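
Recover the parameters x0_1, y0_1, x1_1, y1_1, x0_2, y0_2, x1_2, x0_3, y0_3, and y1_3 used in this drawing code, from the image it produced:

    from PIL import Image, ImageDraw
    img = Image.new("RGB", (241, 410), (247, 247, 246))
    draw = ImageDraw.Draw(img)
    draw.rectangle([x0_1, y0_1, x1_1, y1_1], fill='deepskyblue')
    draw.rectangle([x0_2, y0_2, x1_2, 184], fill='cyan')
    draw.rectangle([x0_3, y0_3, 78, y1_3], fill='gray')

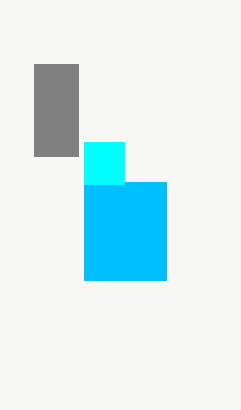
x0_1 = 84, y0_1 = 182, x1_1 = 166, y1_1 = 280, x0_2 = 84, y0_2 = 142, x1_2 = 124, x0_3 = 34, y0_3 = 64, y1_3 = 156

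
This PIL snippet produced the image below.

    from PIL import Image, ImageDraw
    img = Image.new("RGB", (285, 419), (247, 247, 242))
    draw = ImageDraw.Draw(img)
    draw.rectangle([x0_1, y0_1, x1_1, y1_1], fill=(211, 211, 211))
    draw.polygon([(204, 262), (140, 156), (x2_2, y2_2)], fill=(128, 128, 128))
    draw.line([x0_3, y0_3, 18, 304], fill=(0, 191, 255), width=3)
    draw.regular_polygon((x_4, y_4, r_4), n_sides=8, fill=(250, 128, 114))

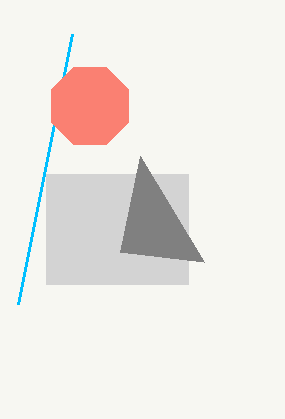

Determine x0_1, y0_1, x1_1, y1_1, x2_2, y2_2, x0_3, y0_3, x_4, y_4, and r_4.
x0_1 = 46; y0_1 = 174; x1_1 = 188; y1_1 = 284; x2_2 = 120; y2_2 = 252; x0_3 = 72; y0_3 = 34; x_4 = 90; y_4 = 106; r_4 = 42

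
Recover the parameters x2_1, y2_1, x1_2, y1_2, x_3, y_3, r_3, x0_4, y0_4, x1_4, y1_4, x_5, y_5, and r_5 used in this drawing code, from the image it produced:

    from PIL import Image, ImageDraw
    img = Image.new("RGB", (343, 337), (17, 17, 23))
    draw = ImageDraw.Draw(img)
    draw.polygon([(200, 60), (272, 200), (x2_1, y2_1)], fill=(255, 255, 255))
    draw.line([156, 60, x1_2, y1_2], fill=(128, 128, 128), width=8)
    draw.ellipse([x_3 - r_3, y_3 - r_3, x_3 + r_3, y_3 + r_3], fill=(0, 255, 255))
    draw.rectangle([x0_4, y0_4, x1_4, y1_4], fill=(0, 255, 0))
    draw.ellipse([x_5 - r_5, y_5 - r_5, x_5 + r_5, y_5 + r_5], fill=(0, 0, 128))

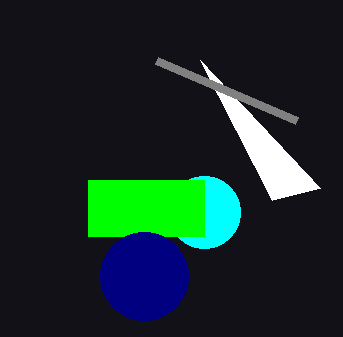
x2_1 = 320, y2_1 = 188, x1_2 = 296, y1_2 = 120, x_3 = 204, y_3 = 212, r_3 = 36, x0_4 = 88, y0_4 = 180, x1_4 = 204, y1_4 = 236, x_5 = 144, y_5 = 276, r_5 = 44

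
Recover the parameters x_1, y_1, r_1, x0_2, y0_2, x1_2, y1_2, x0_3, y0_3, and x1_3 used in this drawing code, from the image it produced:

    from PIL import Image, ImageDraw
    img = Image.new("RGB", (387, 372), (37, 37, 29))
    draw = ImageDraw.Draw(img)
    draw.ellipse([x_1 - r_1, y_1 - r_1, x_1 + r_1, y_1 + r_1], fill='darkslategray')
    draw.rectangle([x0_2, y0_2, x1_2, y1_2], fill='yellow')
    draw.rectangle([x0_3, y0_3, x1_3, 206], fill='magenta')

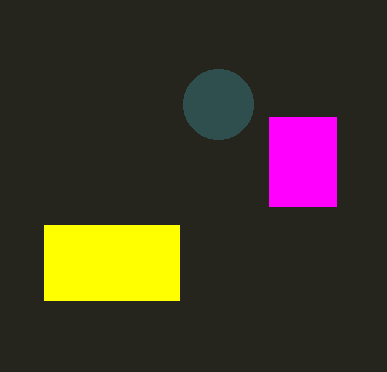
x_1 = 218; y_1 = 104; r_1 = 35; x0_2 = 44; y0_2 = 225; x1_2 = 179; y1_2 = 300; x0_3 = 269; y0_3 = 117; x1_3 = 336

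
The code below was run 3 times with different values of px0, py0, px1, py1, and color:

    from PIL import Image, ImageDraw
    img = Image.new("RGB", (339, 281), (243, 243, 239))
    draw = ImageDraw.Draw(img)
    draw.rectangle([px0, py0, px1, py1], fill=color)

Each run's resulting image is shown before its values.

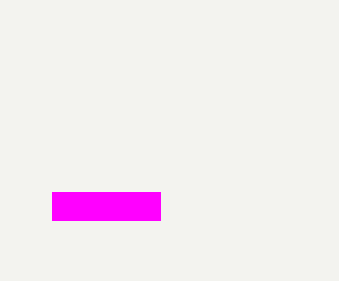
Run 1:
px0 = 52, py0 = 192, px1 = 160, py1 = 220, color = 'magenta'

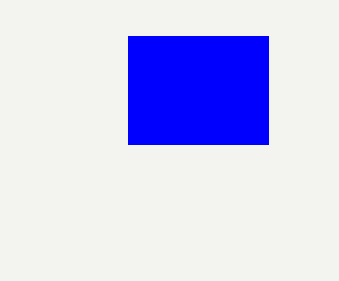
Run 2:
px0 = 128; py0 = 36; px1 = 268; py1 = 144; color = 'blue'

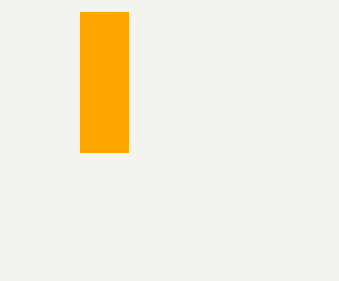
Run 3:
px0 = 80
py0 = 12
px1 = 128
py1 = 152
color = 'orange'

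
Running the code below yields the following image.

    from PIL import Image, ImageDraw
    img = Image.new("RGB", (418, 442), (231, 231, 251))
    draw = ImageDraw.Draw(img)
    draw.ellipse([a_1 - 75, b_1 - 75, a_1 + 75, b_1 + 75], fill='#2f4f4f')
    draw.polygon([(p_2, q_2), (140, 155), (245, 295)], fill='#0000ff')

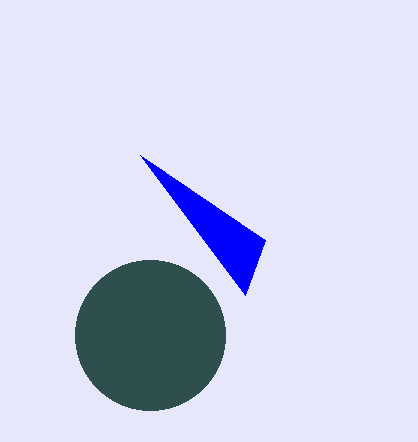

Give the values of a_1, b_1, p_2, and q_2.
a_1 = 150; b_1 = 335; p_2 = 265; q_2 = 240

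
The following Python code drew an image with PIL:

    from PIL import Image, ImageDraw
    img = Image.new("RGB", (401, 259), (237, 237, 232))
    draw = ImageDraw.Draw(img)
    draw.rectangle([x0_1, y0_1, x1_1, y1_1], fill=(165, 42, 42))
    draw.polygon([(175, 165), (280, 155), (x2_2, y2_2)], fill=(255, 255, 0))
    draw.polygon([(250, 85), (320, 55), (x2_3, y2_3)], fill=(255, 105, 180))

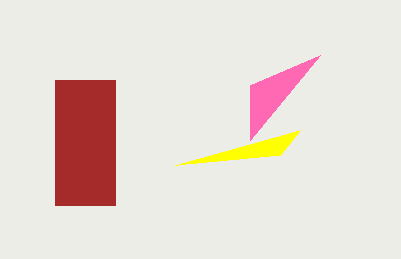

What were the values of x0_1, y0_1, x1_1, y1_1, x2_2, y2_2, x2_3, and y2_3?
x0_1 = 55, y0_1 = 80, x1_1 = 115, y1_1 = 205, x2_2 = 300, y2_2 = 130, x2_3 = 250, y2_3 = 140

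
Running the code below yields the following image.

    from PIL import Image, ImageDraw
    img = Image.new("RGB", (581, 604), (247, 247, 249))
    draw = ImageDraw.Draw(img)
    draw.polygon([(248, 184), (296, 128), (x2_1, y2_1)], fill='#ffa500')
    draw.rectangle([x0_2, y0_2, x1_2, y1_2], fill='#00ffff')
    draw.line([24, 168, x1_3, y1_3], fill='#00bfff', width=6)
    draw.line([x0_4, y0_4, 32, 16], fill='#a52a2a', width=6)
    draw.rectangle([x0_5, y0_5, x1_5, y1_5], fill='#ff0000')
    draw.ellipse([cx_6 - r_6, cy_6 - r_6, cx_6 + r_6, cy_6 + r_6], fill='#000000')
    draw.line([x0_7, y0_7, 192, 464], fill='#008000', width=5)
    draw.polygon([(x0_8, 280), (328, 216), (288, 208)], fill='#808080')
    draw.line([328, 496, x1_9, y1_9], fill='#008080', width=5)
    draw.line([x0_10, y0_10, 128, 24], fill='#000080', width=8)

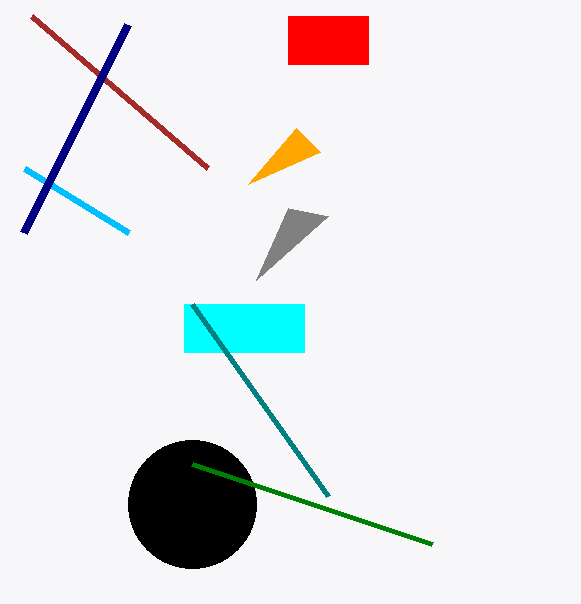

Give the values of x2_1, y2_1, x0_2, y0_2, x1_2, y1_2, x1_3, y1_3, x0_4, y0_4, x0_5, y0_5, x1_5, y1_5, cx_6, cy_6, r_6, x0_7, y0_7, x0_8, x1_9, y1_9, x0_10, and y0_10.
x2_1 = 320
y2_1 = 152
x0_2 = 184
y0_2 = 304
x1_2 = 304
y1_2 = 352
x1_3 = 128
y1_3 = 232
x0_4 = 208
y0_4 = 168
x0_5 = 288
y0_5 = 16
x1_5 = 368
y1_5 = 64
cx_6 = 192
cy_6 = 504
r_6 = 64
x0_7 = 432
y0_7 = 544
x0_8 = 256
x1_9 = 192
y1_9 = 304
x0_10 = 24
y0_10 = 232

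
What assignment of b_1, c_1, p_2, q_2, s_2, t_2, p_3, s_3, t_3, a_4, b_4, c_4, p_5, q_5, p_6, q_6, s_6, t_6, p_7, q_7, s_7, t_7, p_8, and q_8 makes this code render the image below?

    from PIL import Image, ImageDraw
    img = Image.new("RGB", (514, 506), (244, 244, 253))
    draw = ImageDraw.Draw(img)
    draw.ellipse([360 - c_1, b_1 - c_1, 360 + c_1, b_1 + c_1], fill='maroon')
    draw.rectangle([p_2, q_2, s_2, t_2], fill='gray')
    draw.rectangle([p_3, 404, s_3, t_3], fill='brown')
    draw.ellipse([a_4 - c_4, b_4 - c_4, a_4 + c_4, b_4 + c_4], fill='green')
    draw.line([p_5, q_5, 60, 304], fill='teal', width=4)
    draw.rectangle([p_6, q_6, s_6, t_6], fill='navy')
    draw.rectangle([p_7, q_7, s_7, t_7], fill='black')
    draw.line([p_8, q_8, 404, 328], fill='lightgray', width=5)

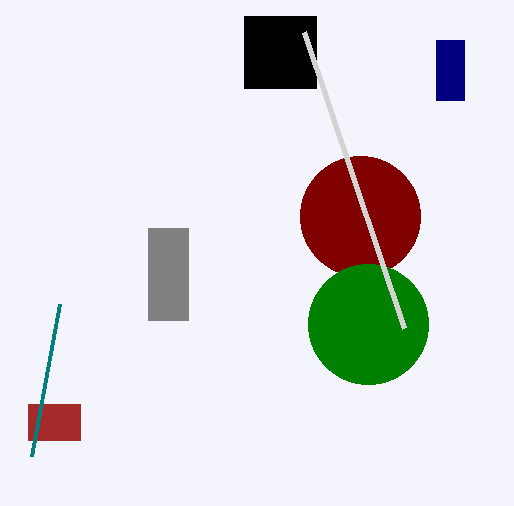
b_1 = 216; c_1 = 60; p_2 = 148; q_2 = 228; s_2 = 188; t_2 = 320; p_3 = 28; s_3 = 80; t_3 = 440; a_4 = 368; b_4 = 324; c_4 = 60; p_5 = 32; q_5 = 456; p_6 = 436; q_6 = 40; s_6 = 464; t_6 = 100; p_7 = 244; q_7 = 16; s_7 = 316; t_7 = 88; p_8 = 304; q_8 = 32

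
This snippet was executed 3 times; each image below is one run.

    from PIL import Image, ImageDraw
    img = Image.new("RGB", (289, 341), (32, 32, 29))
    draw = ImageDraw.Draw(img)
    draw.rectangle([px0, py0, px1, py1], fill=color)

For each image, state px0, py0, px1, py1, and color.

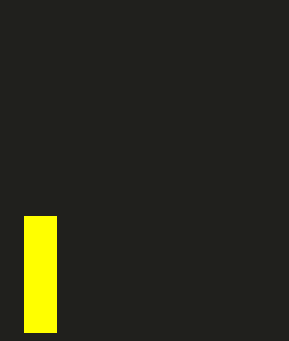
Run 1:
px0 = 24
py0 = 216
px1 = 56
py1 = 332
color = 'yellow'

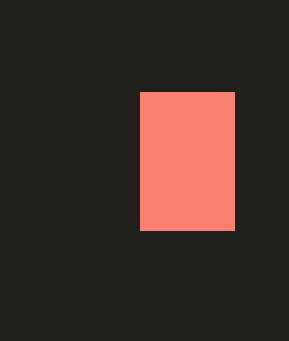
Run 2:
px0 = 140
py0 = 92
px1 = 234
py1 = 230
color = 'salmon'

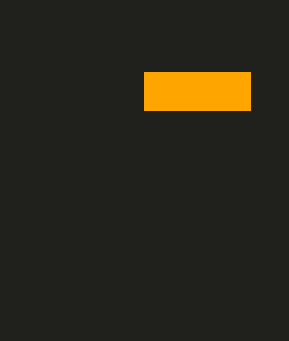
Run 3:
px0 = 144; py0 = 72; px1 = 250; py1 = 110; color = 'orange'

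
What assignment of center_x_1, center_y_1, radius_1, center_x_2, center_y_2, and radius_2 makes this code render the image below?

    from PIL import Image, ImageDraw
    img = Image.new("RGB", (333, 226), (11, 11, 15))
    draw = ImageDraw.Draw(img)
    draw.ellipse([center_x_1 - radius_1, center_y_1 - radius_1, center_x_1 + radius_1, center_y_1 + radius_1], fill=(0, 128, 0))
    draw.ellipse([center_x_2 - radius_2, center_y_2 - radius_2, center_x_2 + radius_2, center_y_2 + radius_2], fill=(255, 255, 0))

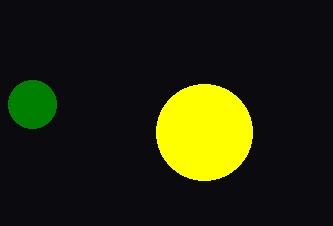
center_x_1 = 32
center_y_1 = 104
radius_1 = 24
center_x_2 = 204
center_y_2 = 132
radius_2 = 48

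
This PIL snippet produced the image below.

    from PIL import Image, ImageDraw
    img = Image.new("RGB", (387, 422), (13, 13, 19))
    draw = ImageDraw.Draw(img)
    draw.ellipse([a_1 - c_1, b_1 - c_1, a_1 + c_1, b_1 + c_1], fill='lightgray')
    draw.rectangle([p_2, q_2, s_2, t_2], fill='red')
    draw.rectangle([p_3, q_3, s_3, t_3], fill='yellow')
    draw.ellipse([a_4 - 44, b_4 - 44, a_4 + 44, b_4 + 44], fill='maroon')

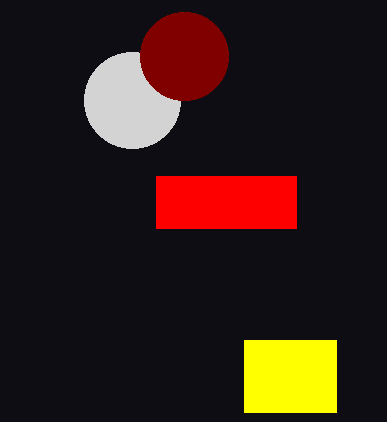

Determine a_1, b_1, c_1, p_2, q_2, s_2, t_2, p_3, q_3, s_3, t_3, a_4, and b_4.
a_1 = 132
b_1 = 100
c_1 = 48
p_2 = 156
q_2 = 176
s_2 = 296
t_2 = 228
p_3 = 244
q_3 = 340
s_3 = 336
t_3 = 412
a_4 = 184
b_4 = 56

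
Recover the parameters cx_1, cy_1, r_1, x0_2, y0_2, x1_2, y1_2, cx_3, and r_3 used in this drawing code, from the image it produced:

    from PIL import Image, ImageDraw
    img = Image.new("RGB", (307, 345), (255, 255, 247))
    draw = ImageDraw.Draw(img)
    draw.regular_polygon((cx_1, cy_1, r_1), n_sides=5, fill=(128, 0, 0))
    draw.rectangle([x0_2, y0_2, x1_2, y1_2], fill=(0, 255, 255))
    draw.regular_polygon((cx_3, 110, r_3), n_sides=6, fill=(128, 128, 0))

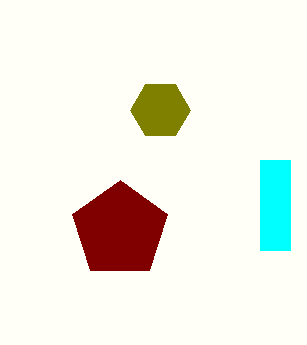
cx_1 = 120, cy_1 = 230, r_1 = 50, x0_2 = 260, y0_2 = 160, x1_2 = 290, y1_2 = 250, cx_3 = 160, r_3 = 30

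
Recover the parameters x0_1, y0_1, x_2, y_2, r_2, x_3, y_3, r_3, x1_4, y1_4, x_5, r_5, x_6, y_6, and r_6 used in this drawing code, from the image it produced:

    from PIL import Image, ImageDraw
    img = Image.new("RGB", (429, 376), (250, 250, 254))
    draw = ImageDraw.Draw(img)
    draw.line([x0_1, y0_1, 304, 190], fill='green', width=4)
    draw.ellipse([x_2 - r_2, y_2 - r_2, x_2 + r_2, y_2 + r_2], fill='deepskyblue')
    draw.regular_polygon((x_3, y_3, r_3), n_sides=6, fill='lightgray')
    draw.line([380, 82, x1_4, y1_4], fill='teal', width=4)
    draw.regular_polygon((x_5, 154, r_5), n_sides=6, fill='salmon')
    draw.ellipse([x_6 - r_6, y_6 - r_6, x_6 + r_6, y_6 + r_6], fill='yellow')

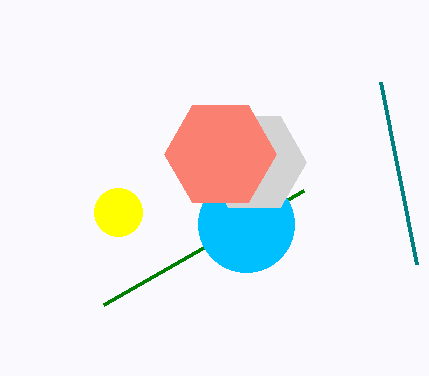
x0_1 = 104, y0_1 = 304, x_2 = 246, y_2 = 224, r_2 = 48, x_3 = 254, y_3 = 162, r_3 = 52, x1_4 = 416, y1_4 = 264, x_5 = 220, r_5 = 56, x_6 = 118, y_6 = 212, r_6 = 24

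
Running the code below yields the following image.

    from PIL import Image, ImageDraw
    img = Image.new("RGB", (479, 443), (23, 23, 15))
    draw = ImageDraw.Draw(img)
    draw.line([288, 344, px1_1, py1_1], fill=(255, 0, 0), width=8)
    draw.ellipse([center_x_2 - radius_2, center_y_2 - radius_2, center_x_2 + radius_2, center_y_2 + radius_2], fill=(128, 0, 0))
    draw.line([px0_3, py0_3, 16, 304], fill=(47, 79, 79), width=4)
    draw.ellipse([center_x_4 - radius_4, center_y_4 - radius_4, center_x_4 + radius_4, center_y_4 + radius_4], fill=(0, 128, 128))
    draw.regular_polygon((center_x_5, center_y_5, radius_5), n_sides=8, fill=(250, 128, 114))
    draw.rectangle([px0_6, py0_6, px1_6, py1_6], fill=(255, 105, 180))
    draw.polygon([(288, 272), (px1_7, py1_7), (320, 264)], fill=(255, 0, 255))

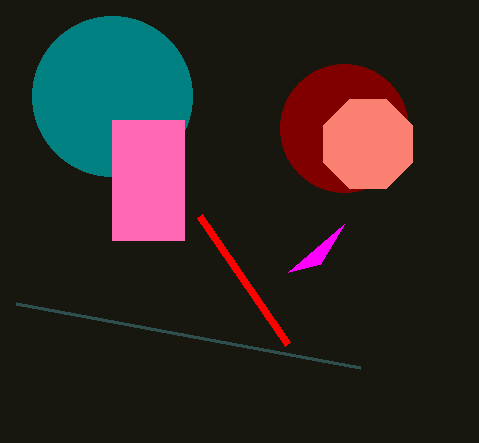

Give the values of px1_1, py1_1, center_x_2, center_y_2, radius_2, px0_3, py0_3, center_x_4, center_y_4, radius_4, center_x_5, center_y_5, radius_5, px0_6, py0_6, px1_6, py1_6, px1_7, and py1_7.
px1_1 = 200, py1_1 = 216, center_x_2 = 344, center_y_2 = 128, radius_2 = 64, px0_3 = 360, py0_3 = 368, center_x_4 = 112, center_y_4 = 96, radius_4 = 80, center_x_5 = 368, center_y_5 = 144, radius_5 = 48, px0_6 = 112, py0_6 = 120, px1_6 = 184, py1_6 = 240, px1_7 = 344, py1_7 = 224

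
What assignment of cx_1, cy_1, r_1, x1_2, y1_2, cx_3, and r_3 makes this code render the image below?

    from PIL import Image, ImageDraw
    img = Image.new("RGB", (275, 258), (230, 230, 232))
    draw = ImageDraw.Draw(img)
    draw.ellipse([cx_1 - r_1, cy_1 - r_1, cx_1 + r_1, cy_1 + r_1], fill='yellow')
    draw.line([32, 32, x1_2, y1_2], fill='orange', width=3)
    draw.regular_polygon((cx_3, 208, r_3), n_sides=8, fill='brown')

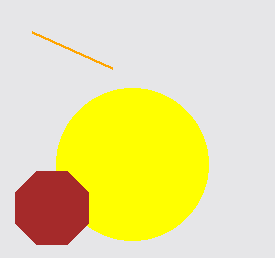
cx_1 = 132, cy_1 = 164, r_1 = 76, x1_2 = 112, y1_2 = 68, cx_3 = 52, r_3 = 40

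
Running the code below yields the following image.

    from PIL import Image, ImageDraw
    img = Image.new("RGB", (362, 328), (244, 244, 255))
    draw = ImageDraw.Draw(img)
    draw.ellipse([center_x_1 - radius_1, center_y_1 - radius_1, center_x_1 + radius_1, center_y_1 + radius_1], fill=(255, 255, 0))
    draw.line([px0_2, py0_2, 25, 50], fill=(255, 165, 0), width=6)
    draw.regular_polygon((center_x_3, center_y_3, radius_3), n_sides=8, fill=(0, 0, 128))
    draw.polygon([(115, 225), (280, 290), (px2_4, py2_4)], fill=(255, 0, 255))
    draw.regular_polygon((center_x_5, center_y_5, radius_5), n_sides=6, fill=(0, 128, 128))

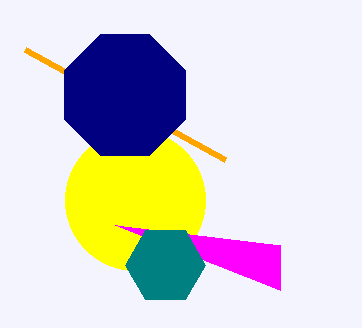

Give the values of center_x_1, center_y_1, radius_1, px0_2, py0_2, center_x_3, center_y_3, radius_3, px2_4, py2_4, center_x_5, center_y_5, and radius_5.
center_x_1 = 135
center_y_1 = 200
radius_1 = 70
px0_2 = 225
py0_2 = 160
center_x_3 = 125
center_y_3 = 95
radius_3 = 65
px2_4 = 280
py2_4 = 245
center_x_5 = 165
center_y_5 = 265
radius_5 = 40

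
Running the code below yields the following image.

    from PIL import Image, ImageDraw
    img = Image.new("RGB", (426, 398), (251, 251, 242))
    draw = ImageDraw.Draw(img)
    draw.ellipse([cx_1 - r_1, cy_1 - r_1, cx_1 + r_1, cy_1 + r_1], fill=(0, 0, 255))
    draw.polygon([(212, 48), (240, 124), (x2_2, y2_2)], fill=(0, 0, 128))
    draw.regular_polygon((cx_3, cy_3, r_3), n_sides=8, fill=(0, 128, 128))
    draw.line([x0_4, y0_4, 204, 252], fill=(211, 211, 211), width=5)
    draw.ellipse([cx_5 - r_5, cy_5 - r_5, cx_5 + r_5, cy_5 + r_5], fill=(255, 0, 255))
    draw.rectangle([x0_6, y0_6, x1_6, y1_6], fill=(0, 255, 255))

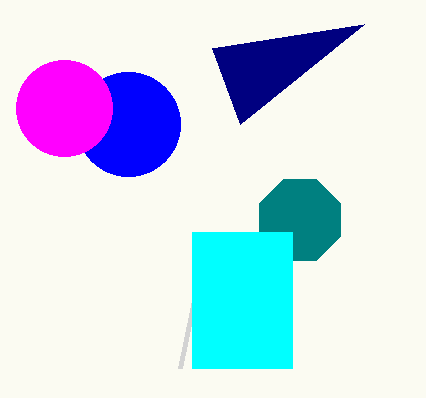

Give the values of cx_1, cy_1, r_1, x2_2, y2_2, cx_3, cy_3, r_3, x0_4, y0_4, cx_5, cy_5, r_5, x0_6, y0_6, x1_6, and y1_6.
cx_1 = 128; cy_1 = 124; r_1 = 52; x2_2 = 364; y2_2 = 24; cx_3 = 300; cy_3 = 220; r_3 = 44; x0_4 = 180; y0_4 = 368; cx_5 = 64; cy_5 = 108; r_5 = 48; x0_6 = 192; y0_6 = 232; x1_6 = 292; y1_6 = 368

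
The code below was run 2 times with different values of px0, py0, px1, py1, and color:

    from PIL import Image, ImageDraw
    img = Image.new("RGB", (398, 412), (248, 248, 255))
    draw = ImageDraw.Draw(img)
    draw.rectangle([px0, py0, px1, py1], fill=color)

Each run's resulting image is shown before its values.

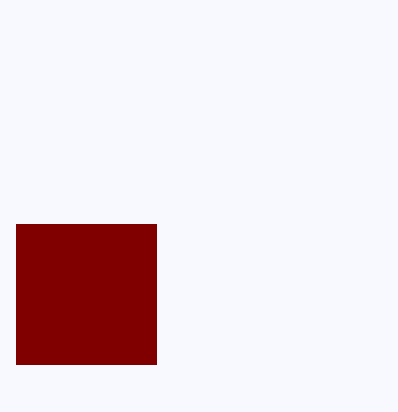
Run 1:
px0 = 16; py0 = 224; px1 = 156; py1 = 364; color = 'maroon'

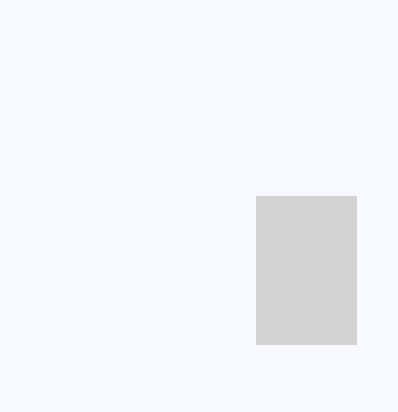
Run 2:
px0 = 256; py0 = 196; px1 = 356; py1 = 344; color = 'lightgray'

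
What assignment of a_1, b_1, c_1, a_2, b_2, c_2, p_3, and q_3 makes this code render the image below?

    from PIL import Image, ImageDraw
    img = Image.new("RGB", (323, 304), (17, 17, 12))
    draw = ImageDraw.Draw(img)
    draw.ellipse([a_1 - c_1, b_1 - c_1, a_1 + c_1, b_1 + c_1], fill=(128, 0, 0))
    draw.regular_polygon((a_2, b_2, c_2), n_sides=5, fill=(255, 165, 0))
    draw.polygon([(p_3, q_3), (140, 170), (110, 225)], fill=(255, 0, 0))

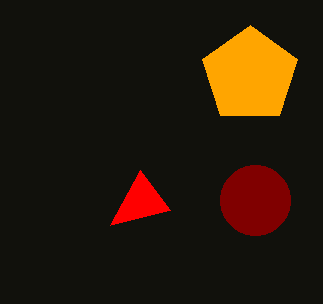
a_1 = 255, b_1 = 200, c_1 = 35, a_2 = 250, b_2 = 75, c_2 = 50, p_3 = 170, q_3 = 210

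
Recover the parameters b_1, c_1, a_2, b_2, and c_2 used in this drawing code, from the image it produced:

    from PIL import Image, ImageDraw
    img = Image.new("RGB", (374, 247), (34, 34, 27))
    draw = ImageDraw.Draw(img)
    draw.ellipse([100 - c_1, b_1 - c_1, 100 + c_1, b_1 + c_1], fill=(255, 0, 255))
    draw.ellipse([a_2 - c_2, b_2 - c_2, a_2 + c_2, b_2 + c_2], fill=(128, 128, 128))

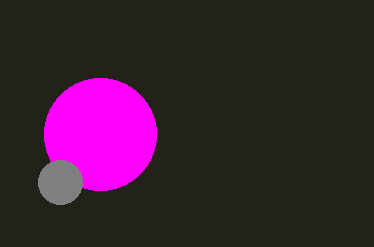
b_1 = 134, c_1 = 56, a_2 = 60, b_2 = 182, c_2 = 22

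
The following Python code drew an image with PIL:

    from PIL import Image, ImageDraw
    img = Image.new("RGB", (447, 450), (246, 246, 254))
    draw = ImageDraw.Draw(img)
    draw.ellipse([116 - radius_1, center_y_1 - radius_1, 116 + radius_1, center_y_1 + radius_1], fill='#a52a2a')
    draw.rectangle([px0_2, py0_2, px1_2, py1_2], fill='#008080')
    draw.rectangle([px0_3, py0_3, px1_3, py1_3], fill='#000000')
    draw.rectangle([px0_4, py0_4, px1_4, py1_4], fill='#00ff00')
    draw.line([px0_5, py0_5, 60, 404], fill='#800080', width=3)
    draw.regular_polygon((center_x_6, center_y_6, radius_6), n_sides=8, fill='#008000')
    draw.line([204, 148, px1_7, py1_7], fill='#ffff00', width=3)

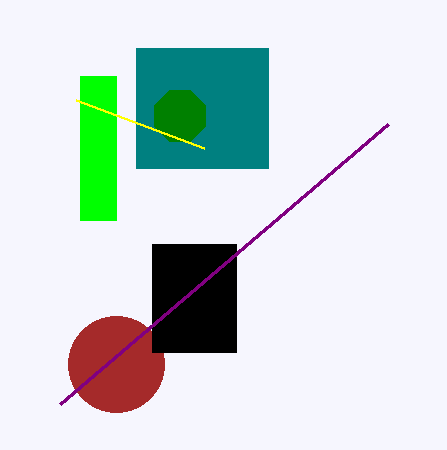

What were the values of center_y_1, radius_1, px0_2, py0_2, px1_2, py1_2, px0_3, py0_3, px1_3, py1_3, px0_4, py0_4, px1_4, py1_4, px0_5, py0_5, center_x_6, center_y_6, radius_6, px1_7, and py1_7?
center_y_1 = 364, radius_1 = 48, px0_2 = 136, py0_2 = 48, px1_2 = 268, py1_2 = 168, px0_3 = 152, py0_3 = 244, px1_3 = 236, py1_3 = 352, px0_4 = 80, py0_4 = 76, px1_4 = 116, py1_4 = 220, px0_5 = 388, py0_5 = 124, center_x_6 = 180, center_y_6 = 116, radius_6 = 28, px1_7 = 76, py1_7 = 100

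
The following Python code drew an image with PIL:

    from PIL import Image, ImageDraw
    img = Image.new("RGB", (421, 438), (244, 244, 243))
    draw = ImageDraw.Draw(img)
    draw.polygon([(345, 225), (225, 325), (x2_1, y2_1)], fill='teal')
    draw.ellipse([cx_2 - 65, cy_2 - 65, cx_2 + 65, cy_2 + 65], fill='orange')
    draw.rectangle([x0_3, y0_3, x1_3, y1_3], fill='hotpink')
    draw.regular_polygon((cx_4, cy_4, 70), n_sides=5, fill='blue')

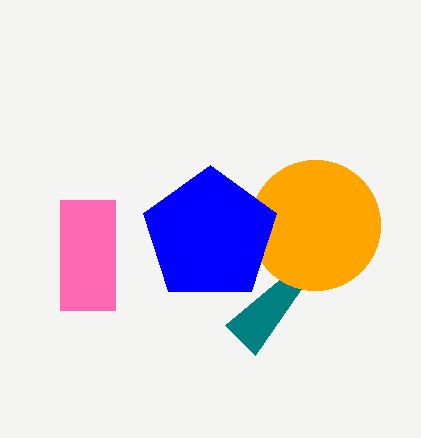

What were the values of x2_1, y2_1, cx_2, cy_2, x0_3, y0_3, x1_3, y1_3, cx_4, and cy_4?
x2_1 = 255; y2_1 = 355; cx_2 = 315; cy_2 = 225; x0_3 = 60; y0_3 = 200; x1_3 = 115; y1_3 = 310; cx_4 = 210; cy_4 = 235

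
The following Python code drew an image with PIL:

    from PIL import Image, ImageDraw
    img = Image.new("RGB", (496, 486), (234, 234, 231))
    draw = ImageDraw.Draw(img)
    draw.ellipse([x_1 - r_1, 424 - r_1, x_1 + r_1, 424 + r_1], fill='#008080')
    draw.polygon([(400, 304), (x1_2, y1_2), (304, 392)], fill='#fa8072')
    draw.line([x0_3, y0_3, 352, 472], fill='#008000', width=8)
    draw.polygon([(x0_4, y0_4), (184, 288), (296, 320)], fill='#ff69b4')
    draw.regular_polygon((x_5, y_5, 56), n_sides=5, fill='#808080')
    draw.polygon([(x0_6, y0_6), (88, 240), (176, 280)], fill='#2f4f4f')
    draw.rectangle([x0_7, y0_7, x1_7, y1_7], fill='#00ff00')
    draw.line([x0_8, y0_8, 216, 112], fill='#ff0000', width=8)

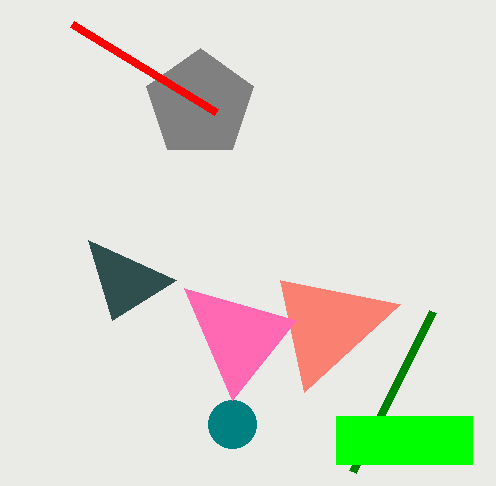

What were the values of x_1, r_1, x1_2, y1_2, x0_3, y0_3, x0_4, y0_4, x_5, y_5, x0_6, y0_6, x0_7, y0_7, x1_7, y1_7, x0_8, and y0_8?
x_1 = 232
r_1 = 24
x1_2 = 280
y1_2 = 280
x0_3 = 432
y0_3 = 312
x0_4 = 232
y0_4 = 400
x_5 = 200
y_5 = 104
x0_6 = 112
y0_6 = 320
x0_7 = 336
y0_7 = 416
x1_7 = 472
y1_7 = 464
x0_8 = 72
y0_8 = 24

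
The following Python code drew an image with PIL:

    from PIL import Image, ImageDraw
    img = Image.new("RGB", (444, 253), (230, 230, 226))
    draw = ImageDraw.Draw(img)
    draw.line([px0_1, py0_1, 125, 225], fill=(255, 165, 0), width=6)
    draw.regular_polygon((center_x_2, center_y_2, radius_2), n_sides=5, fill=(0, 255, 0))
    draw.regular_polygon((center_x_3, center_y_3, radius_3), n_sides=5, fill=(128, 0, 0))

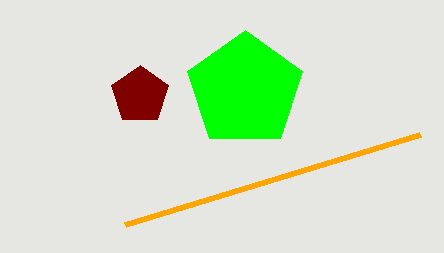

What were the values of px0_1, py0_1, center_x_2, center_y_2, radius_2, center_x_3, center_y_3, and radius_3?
px0_1 = 420
py0_1 = 135
center_x_2 = 245
center_y_2 = 90
radius_2 = 60
center_x_3 = 140
center_y_3 = 95
radius_3 = 30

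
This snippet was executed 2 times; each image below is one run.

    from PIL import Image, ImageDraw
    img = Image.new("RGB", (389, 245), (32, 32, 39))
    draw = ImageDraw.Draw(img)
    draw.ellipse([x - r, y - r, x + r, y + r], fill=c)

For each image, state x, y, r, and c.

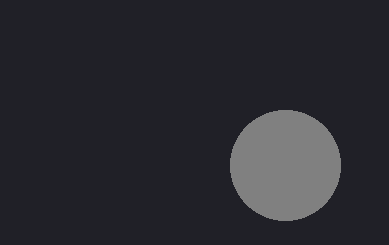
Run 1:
x = 285; y = 165; r = 55; c = 'gray'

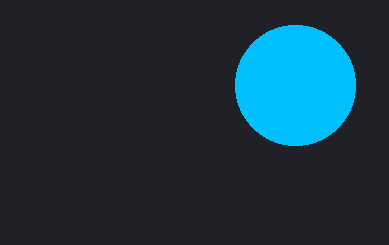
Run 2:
x = 295
y = 85
r = 60
c = 'deepskyblue'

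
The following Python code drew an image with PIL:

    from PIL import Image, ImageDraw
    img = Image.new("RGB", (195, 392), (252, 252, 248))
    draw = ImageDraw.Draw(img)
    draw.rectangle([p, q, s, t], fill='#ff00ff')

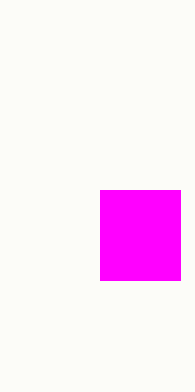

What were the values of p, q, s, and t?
p = 100, q = 190, s = 180, t = 280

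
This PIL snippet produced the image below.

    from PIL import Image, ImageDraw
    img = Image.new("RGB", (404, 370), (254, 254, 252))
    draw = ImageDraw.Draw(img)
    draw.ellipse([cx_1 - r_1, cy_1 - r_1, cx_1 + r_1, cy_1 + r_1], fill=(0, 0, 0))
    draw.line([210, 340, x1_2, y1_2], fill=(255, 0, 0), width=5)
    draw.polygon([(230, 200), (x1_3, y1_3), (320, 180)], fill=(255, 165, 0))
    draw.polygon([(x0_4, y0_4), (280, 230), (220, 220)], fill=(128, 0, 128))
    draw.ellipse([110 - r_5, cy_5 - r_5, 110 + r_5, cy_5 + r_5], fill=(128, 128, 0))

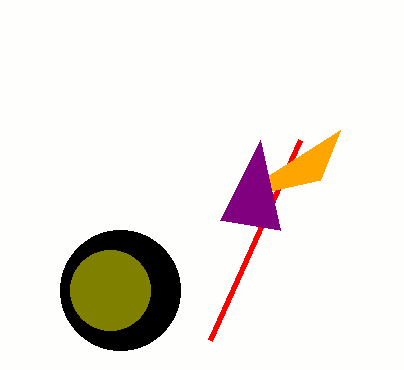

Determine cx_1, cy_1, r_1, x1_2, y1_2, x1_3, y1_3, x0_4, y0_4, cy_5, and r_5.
cx_1 = 120; cy_1 = 290; r_1 = 60; x1_2 = 300; y1_2 = 140; x1_3 = 340; y1_3 = 130; x0_4 = 260; y0_4 = 140; cy_5 = 290; r_5 = 40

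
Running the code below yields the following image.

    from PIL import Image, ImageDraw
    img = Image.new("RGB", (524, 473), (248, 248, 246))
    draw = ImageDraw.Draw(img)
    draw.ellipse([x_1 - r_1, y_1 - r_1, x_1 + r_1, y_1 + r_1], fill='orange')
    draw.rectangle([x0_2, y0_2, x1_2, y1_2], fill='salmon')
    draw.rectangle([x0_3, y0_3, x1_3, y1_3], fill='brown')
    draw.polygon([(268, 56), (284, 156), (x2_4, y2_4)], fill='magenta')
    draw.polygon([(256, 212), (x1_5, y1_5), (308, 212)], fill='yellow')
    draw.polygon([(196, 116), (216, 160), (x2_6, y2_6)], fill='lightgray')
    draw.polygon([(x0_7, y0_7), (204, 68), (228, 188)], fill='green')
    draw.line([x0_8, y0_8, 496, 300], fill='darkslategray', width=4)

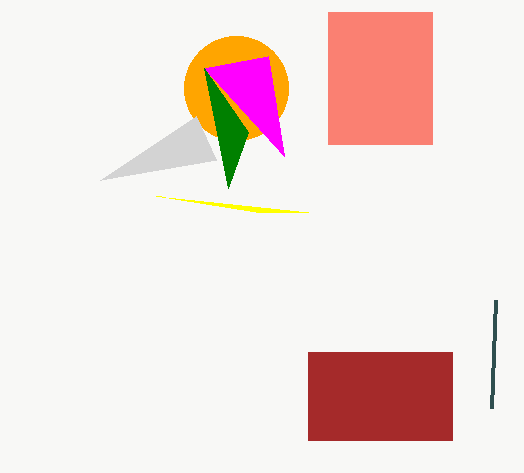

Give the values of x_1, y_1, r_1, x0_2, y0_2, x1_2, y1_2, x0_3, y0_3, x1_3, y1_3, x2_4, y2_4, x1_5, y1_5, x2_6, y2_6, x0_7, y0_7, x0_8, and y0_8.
x_1 = 236; y_1 = 88; r_1 = 52; x0_2 = 328; y0_2 = 12; x1_2 = 432; y1_2 = 144; x0_3 = 308; y0_3 = 352; x1_3 = 452; y1_3 = 440; x2_4 = 204; y2_4 = 68; x1_5 = 156; y1_5 = 196; x2_6 = 100; y2_6 = 180; x0_7 = 248; y0_7 = 132; x0_8 = 492; y0_8 = 408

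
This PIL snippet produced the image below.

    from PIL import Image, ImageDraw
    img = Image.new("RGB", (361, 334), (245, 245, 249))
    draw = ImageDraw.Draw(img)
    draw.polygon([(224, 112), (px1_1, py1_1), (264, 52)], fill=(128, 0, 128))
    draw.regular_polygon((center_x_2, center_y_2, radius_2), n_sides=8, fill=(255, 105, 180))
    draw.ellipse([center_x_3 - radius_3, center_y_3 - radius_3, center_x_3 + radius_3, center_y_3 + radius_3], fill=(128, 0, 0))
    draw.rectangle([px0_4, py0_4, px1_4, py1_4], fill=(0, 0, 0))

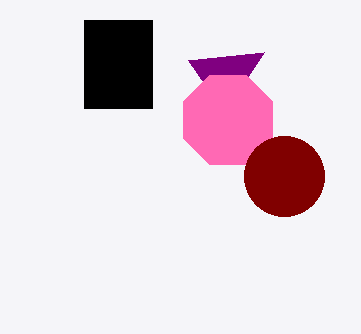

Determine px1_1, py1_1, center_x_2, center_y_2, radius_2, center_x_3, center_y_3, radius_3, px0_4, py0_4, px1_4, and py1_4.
px1_1 = 188; py1_1 = 60; center_x_2 = 228; center_y_2 = 120; radius_2 = 48; center_x_3 = 284; center_y_3 = 176; radius_3 = 40; px0_4 = 84; py0_4 = 20; px1_4 = 152; py1_4 = 108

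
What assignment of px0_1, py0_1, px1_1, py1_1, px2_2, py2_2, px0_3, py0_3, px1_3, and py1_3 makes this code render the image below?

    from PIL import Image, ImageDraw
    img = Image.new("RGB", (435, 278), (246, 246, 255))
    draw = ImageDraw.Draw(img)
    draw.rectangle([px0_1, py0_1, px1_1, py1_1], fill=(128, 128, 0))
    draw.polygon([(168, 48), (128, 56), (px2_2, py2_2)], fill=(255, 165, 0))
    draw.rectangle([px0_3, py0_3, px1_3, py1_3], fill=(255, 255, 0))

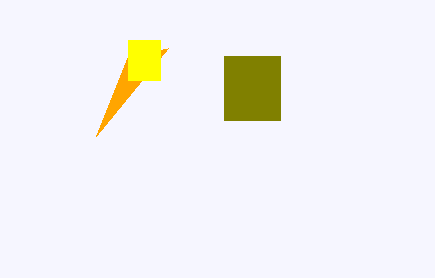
px0_1 = 224; py0_1 = 56; px1_1 = 280; py1_1 = 120; px2_2 = 96; py2_2 = 136; px0_3 = 128; py0_3 = 40; px1_3 = 160; py1_3 = 80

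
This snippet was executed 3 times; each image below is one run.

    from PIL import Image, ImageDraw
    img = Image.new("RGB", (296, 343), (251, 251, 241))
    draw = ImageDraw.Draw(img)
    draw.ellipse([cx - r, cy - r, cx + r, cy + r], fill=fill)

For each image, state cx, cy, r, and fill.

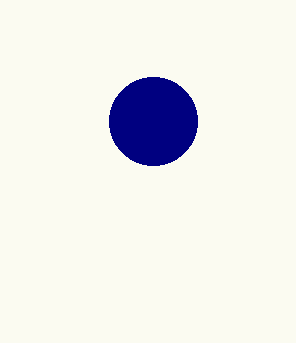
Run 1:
cx = 153; cy = 121; r = 44; fill = 'navy'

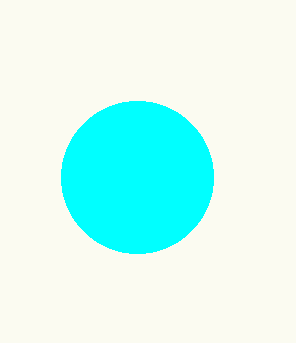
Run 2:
cx = 137, cy = 177, r = 76, fill = 'cyan'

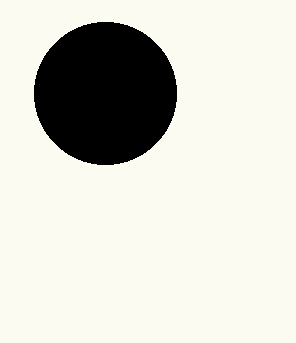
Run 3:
cx = 105
cy = 93
r = 71
fill = 'black'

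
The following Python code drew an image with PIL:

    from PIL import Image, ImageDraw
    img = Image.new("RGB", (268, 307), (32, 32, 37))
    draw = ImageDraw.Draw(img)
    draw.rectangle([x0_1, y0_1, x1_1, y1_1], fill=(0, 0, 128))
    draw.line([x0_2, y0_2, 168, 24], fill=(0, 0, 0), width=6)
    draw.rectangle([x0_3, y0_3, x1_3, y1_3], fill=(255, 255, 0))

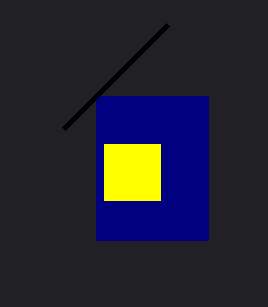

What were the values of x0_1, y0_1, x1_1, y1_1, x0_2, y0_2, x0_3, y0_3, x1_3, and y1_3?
x0_1 = 96, y0_1 = 96, x1_1 = 208, y1_1 = 240, x0_2 = 64, y0_2 = 128, x0_3 = 104, y0_3 = 144, x1_3 = 160, y1_3 = 200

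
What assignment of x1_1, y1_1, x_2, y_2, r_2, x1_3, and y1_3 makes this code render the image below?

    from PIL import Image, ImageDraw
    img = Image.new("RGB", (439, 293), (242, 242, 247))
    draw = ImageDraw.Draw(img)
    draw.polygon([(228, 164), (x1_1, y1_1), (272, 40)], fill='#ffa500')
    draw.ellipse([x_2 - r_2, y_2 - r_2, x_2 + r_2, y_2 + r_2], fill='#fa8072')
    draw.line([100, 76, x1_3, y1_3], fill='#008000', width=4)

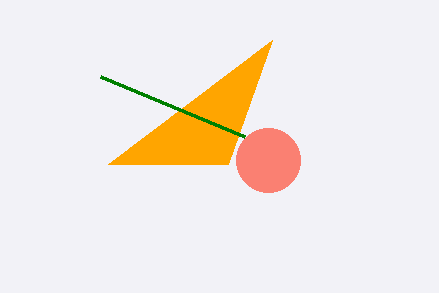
x1_1 = 108, y1_1 = 164, x_2 = 268, y_2 = 160, r_2 = 32, x1_3 = 244, y1_3 = 136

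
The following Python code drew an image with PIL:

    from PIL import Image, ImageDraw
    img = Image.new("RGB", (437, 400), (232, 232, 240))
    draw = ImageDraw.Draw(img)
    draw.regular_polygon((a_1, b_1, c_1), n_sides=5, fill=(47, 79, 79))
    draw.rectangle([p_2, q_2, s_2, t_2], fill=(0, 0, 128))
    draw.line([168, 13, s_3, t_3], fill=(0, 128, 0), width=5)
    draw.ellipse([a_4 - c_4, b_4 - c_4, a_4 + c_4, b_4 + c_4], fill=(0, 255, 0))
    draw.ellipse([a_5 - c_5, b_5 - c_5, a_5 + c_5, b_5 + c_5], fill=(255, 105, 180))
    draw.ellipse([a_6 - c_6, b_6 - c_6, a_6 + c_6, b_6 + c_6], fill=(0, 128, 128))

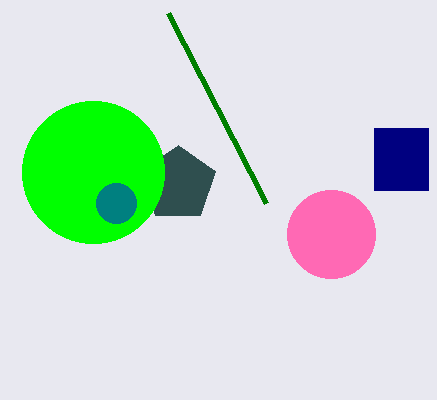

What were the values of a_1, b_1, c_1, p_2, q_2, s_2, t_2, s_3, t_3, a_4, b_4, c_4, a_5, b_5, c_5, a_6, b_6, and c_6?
a_1 = 178
b_1 = 184
c_1 = 39
p_2 = 374
q_2 = 128
s_2 = 428
t_2 = 190
s_3 = 266
t_3 = 203
a_4 = 93
b_4 = 172
c_4 = 71
a_5 = 331
b_5 = 234
c_5 = 44
a_6 = 116
b_6 = 203
c_6 = 20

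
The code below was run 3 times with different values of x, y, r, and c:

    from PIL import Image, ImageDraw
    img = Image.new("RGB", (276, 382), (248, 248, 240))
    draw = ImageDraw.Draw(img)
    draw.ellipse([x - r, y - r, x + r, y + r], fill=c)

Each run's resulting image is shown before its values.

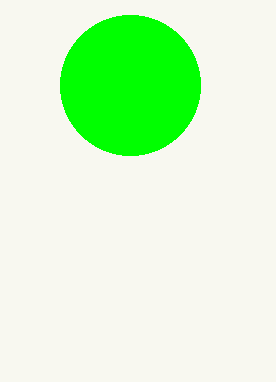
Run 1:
x = 130; y = 85; r = 70; c = 'lime'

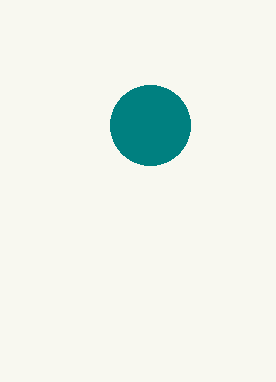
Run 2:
x = 150; y = 125; r = 40; c = 'teal'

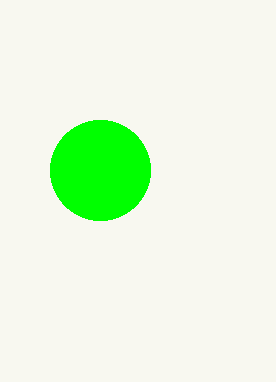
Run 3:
x = 100, y = 170, r = 50, c = 'lime'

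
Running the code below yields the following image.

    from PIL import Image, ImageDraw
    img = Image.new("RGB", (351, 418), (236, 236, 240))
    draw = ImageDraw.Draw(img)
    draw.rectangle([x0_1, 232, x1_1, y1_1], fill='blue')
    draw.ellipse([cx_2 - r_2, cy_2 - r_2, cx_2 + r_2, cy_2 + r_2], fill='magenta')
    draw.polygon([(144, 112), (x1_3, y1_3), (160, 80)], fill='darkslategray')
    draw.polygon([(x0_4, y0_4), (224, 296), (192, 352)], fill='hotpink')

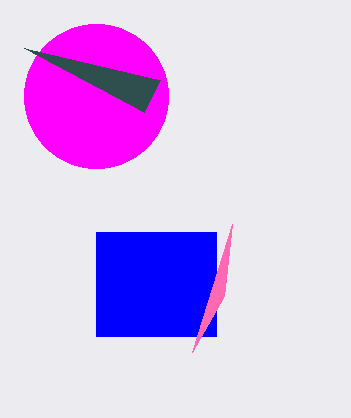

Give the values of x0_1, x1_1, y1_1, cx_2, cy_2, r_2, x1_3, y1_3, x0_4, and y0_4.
x0_1 = 96; x1_1 = 216; y1_1 = 336; cx_2 = 96; cy_2 = 96; r_2 = 72; x1_3 = 24; y1_3 = 48; x0_4 = 232; y0_4 = 224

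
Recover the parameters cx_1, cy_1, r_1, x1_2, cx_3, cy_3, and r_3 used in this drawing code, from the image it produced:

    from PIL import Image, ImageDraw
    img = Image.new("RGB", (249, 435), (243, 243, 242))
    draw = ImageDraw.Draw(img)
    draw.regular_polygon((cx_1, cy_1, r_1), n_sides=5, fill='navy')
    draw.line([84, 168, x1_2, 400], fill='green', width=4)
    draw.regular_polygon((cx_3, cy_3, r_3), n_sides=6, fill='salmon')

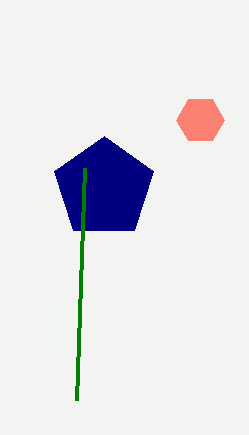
cx_1 = 104, cy_1 = 188, r_1 = 52, x1_2 = 76, cx_3 = 200, cy_3 = 120, r_3 = 24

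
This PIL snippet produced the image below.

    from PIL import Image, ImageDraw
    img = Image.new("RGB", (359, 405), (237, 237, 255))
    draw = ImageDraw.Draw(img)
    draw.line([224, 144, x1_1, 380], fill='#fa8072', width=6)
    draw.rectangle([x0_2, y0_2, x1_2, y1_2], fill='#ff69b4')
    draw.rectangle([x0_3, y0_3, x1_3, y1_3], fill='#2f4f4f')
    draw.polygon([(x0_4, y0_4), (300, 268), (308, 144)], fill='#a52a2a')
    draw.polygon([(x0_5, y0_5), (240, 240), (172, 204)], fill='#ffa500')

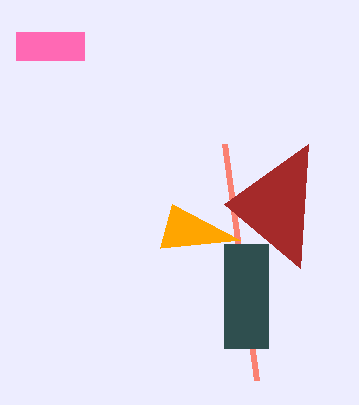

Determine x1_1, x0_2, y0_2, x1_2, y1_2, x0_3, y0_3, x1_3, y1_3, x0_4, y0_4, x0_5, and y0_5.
x1_1 = 256; x0_2 = 16; y0_2 = 32; x1_2 = 84; y1_2 = 60; x0_3 = 224; y0_3 = 244; x1_3 = 268; y1_3 = 348; x0_4 = 224; y0_4 = 204; x0_5 = 160; y0_5 = 248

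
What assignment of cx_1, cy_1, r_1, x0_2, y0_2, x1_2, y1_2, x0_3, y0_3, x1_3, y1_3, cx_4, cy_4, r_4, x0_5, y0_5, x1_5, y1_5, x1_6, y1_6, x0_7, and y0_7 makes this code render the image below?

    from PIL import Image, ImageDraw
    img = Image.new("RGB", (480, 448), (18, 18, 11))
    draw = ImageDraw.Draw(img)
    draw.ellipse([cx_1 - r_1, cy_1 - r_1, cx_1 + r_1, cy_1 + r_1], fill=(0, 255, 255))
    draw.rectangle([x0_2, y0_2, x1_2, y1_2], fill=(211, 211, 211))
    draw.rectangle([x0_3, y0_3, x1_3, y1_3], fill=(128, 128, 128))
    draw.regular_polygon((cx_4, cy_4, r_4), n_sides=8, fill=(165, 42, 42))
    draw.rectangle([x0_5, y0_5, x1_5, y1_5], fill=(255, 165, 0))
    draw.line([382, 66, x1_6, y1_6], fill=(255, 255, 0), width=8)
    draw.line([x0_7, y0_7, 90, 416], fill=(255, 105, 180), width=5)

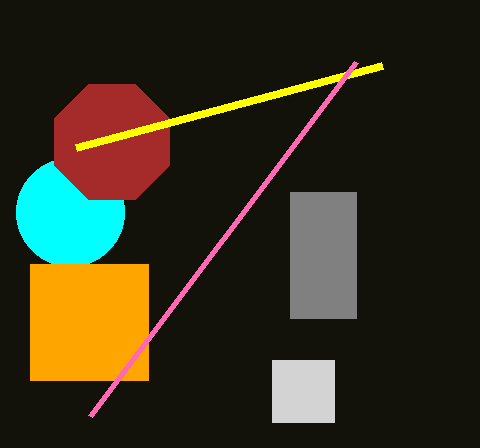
cx_1 = 70
cy_1 = 212
r_1 = 54
x0_2 = 272
y0_2 = 360
x1_2 = 334
y1_2 = 422
x0_3 = 290
y0_3 = 192
x1_3 = 356
y1_3 = 318
cx_4 = 112
cy_4 = 142
r_4 = 62
x0_5 = 30
y0_5 = 264
x1_5 = 148
y1_5 = 380
x1_6 = 76
y1_6 = 148
x0_7 = 356
y0_7 = 62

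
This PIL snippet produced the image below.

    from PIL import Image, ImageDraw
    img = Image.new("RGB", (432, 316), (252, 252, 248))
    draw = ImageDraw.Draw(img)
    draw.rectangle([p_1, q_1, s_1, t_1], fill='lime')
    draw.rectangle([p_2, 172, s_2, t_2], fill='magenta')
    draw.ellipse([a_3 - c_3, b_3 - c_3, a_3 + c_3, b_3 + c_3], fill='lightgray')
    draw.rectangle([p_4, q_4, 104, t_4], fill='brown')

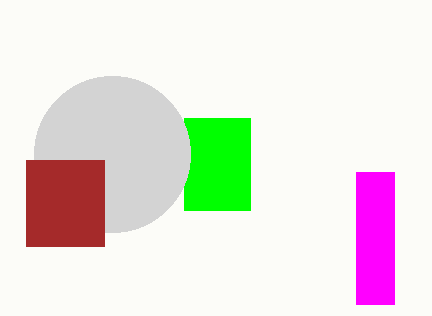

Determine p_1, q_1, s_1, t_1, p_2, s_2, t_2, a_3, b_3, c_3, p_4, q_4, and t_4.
p_1 = 184, q_1 = 118, s_1 = 250, t_1 = 210, p_2 = 356, s_2 = 394, t_2 = 304, a_3 = 112, b_3 = 154, c_3 = 78, p_4 = 26, q_4 = 160, t_4 = 246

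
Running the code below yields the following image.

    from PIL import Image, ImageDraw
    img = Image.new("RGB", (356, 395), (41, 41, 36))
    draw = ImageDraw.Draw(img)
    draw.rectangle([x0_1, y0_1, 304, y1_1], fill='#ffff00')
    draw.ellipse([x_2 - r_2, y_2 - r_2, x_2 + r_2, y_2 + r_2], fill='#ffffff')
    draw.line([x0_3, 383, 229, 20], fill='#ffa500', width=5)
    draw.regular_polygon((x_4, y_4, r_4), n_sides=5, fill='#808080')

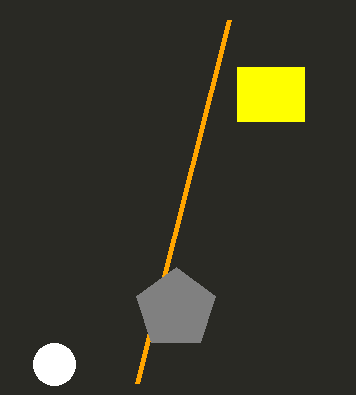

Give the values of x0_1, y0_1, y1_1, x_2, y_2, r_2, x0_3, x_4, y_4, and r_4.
x0_1 = 237
y0_1 = 67
y1_1 = 121
x_2 = 54
y_2 = 364
r_2 = 21
x0_3 = 137
x_4 = 176
y_4 = 309
r_4 = 42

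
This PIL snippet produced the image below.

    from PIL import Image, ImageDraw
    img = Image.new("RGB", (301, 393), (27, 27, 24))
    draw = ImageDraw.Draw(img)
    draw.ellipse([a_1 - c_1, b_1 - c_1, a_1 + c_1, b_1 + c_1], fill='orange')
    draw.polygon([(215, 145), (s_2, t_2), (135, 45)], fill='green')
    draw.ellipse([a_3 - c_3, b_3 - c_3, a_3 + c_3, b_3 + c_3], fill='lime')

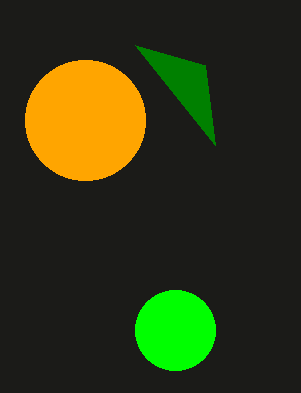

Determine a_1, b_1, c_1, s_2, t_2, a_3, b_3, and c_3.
a_1 = 85
b_1 = 120
c_1 = 60
s_2 = 205
t_2 = 65
a_3 = 175
b_3 = 330
c_3 = 40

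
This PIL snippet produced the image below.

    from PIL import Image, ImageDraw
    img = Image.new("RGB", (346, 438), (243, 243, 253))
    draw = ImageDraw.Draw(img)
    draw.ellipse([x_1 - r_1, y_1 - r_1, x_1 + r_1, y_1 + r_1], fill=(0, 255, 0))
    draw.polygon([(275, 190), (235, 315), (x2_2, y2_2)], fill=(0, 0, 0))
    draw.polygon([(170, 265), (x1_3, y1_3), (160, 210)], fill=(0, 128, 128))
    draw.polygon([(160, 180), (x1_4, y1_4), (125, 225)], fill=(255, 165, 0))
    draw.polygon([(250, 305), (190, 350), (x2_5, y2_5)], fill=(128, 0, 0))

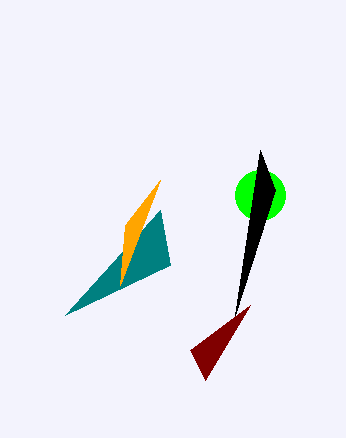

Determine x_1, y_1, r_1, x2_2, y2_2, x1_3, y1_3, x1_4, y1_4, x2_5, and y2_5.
x_1 = 260
y_1 = 195
r_1 = 25
x2_2 = 260
y2_2 = 150
x1_3 = 65
y1_3 = 315
x1_4 = 120
y1_4 = 285
x2_5 = 205
y2_5 = 380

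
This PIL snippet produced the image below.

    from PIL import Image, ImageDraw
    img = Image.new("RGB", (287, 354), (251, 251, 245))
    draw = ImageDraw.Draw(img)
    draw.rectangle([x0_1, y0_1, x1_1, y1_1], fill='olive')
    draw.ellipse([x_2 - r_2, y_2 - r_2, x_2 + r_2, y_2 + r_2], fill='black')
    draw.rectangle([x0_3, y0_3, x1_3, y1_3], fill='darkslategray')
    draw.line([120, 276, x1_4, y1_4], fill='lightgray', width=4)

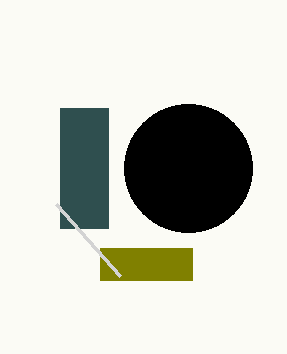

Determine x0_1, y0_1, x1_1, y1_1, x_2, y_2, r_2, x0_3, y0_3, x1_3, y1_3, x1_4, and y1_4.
x0_1 = 100; y0_1 = 248; x1_1 = 192; y1_1 = 280; x_2 = 188; y_2 = 168; r_2 = 64; x0_3 = 60; y0_3 = 108; x1_3 = 108; y1_3 = 228; x1_4 = 56; y1_4 = 204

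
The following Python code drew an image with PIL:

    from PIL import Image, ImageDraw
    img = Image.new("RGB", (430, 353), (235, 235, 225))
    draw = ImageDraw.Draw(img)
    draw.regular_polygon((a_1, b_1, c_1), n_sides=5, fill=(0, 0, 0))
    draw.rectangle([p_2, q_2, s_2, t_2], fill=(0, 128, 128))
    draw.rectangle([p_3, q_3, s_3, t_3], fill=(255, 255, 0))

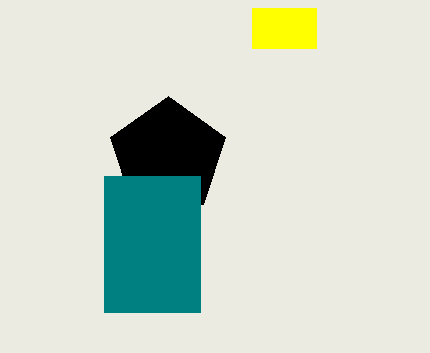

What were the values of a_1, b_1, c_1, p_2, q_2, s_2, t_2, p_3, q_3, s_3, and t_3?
a_1 = 168, b_1 = 156, c_1 = 60, p_2 = 104, q_2 = 176, s_2 = 200, t_2 = 312, p_3 = 252, q_3 = 8, s_3 = 316, t_3 = 48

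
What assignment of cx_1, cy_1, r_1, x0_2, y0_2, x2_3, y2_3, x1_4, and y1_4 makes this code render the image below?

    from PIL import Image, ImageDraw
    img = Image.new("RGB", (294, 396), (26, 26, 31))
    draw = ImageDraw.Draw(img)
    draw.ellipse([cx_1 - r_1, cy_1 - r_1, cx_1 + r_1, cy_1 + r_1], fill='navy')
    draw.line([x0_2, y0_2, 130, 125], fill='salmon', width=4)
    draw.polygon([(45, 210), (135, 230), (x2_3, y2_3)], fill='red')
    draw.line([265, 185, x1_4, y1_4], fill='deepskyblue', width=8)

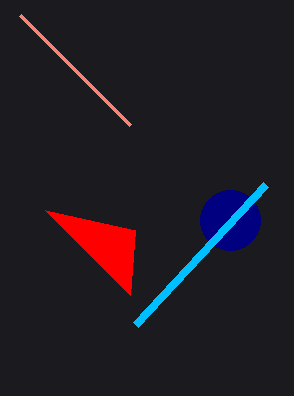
cx_1 = 230
cy_1 = 220
r_1 = 30
x0_2 = 20
y0_2 = 15
x2_3 = 130
y2_3 = 295
x1_4 = 135
y1_4 = 325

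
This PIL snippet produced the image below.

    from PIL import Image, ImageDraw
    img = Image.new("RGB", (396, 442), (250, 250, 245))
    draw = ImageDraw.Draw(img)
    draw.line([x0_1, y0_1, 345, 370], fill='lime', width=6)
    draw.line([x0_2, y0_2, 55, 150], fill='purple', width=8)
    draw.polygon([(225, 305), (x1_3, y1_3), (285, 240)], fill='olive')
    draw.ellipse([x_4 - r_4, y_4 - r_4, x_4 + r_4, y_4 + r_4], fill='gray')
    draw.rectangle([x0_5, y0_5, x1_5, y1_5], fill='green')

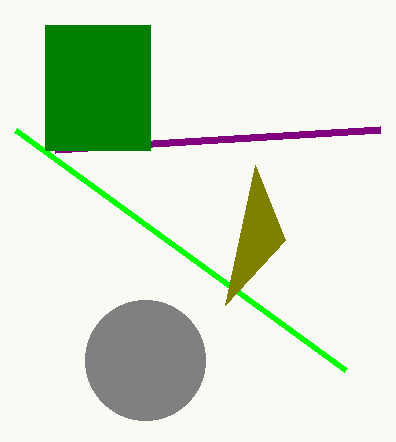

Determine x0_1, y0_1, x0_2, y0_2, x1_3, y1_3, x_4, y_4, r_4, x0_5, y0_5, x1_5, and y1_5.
x0_1 = 15, y0_1 = 130, x0_2 = 380, y0_2 = 130, x1_3 = 255, y1_3 = 165, x_4 = 145, y_4 = 360, r_4 = 60, x0_5 = 45, y0_5 = 25, x1_5 = 150, y1_5 = 150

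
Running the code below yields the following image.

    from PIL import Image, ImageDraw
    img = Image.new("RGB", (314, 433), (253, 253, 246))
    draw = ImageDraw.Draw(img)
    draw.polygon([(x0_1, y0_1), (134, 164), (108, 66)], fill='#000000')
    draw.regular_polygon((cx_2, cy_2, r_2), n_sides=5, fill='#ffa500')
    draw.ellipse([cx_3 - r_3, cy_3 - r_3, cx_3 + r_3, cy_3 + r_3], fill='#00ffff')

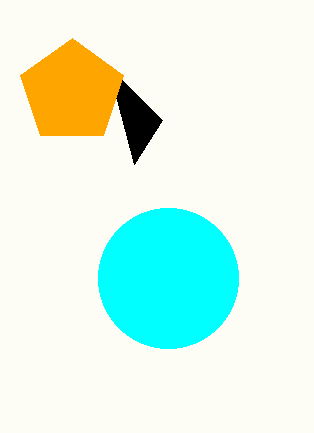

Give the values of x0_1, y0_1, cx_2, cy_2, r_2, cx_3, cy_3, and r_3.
x0_1 = 162; y0_1 = 120; cx_2 = 72; cy_2 = 92; r_2 = 54; cx_3 = 168; cy_3 = 278; r_3 = 70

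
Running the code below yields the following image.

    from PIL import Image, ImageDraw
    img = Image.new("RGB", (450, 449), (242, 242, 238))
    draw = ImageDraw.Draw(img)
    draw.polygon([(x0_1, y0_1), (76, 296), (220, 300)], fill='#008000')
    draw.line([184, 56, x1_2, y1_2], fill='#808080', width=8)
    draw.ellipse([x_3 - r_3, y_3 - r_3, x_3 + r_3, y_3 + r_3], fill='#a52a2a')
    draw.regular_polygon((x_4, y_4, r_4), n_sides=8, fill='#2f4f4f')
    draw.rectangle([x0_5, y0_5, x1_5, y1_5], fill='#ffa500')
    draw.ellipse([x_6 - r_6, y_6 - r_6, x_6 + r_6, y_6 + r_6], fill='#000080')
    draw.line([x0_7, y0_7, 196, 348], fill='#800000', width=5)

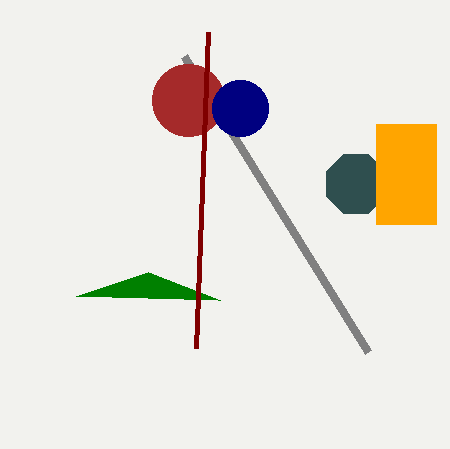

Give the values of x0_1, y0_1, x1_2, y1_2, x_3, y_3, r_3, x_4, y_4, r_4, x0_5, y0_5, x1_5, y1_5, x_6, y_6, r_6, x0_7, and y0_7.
x0_1 = 148; y0_1 = 272; x1_2 = 368; y1_2 = 352; x_3 = 188; y_3 = 100; r_3 = 36; x_4 = 356; y_4 = 184; r_4 = 32; x0_5 = 376; y0_5 = 124; x1_5 = 436; y1_5 = 224; x_6 = 240; y_6 = 108; r_6 = 28; x0_7 = 208; y0_7 = 32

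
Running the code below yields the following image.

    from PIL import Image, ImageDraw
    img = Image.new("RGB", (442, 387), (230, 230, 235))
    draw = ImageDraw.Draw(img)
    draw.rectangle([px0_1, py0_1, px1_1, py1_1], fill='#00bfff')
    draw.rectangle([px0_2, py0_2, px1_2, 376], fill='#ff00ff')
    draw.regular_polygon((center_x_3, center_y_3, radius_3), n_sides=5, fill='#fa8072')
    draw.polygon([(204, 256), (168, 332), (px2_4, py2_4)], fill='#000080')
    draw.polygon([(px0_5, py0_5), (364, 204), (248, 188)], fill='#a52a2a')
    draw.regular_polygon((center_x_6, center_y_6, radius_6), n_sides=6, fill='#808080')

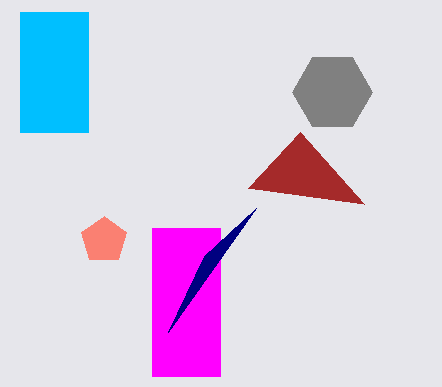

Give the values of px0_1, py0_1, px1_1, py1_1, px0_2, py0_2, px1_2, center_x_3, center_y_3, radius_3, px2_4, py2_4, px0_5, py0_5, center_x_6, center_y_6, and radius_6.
px0_1 = 20; py0_1 = 12; px1_1 = 88; py1_1 = 132; px0_2 = 152; py0_2 = 228; px1_2 = 220; center_x_3 = 104; center_y_3 = 240; radius_3 = 24; px2_4 = 256; py2_4 = 208; px0_5 = 300; py0_5 = 132; center_x_6 = 332; center_y_6 = 92; radius_6 = 40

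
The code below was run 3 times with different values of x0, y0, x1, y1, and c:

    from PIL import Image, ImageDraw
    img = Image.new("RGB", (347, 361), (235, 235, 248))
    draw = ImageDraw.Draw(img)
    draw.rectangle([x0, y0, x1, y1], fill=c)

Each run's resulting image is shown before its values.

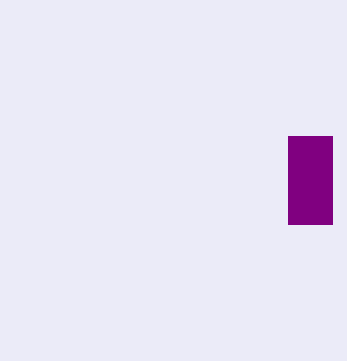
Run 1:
x0 = 288
y0 = 136
x1 = 332
y1 = 224
c = 'purple'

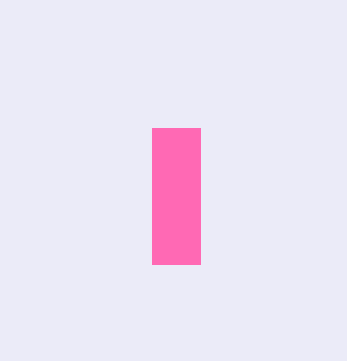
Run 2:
x0 = 152; y0 = 128; x1 = 200; y1 = 264; c = 'hotpink'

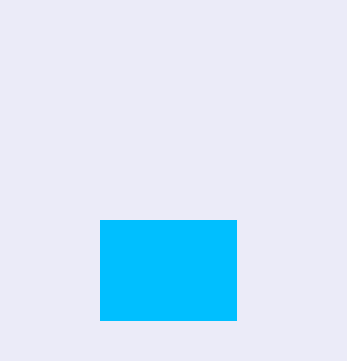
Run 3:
x0 = 100, y0 = 220, x1 = 236, y1 = 320, c = 'deepskyblue'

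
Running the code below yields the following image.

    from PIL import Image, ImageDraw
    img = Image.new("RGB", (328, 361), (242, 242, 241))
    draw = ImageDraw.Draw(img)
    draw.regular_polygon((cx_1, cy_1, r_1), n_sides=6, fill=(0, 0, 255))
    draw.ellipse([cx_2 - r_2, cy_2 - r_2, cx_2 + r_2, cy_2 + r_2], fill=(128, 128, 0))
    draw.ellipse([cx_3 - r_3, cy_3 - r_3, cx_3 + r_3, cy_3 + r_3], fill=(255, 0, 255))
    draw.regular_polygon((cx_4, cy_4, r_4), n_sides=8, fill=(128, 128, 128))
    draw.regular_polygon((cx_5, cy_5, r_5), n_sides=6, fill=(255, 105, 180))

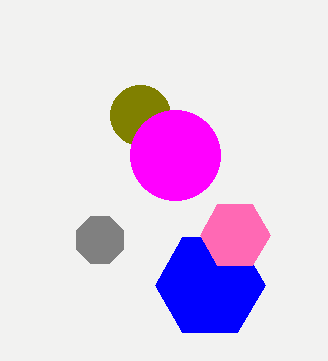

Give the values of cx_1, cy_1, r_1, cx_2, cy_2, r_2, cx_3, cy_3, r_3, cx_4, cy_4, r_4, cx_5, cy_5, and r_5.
cx_1 = 210; cy_1 = 285; r_1 = 55; cx_2 = 140; cy_2 = 115; r_2 = 30; cx_3 = 175; cy_3 = 155; r_3 = 45; cx_4 = 100; cy_4 = 240; r_4 = 25; cx_5 = 235; cy_5 = 235; r_5 = 35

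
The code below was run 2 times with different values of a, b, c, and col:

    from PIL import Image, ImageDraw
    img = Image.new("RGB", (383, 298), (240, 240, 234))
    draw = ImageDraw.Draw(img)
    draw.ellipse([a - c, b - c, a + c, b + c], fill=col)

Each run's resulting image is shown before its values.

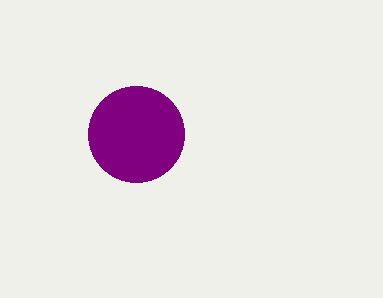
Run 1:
a = 136; b = 134; c = 48; col = 'purple'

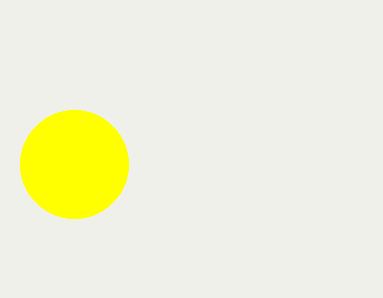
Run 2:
a = 74; b = 164; c = 54; col = 'yellow'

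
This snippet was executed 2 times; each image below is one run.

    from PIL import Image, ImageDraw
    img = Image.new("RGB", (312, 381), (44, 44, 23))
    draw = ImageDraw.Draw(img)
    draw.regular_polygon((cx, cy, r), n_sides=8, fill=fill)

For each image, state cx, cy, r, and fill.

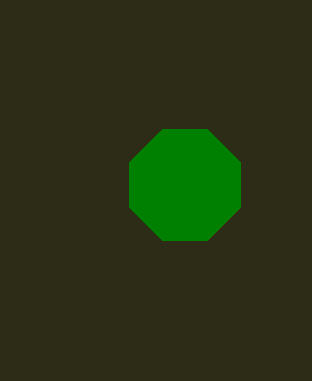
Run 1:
cx = 185
cy = 185
r = 60
fill = 'green'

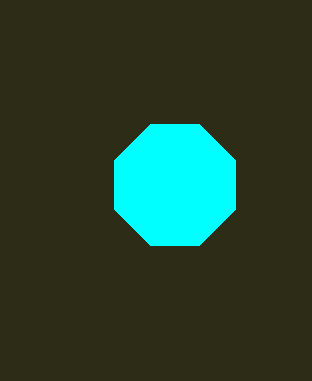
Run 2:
cx = 175; cy = 185; r = 65; fill = 'cyan'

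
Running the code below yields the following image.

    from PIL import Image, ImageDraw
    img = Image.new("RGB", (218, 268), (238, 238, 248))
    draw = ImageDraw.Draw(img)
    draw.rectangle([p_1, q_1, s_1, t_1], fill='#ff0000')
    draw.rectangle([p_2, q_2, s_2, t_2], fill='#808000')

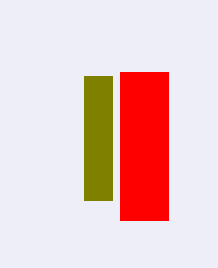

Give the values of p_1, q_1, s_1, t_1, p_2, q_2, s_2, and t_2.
p_1 = 120; q_1 = 72; s_1 = 168; t_1 = 220; p_2 = 84; q_2 = 76; s_2 = 112; t_2 = 200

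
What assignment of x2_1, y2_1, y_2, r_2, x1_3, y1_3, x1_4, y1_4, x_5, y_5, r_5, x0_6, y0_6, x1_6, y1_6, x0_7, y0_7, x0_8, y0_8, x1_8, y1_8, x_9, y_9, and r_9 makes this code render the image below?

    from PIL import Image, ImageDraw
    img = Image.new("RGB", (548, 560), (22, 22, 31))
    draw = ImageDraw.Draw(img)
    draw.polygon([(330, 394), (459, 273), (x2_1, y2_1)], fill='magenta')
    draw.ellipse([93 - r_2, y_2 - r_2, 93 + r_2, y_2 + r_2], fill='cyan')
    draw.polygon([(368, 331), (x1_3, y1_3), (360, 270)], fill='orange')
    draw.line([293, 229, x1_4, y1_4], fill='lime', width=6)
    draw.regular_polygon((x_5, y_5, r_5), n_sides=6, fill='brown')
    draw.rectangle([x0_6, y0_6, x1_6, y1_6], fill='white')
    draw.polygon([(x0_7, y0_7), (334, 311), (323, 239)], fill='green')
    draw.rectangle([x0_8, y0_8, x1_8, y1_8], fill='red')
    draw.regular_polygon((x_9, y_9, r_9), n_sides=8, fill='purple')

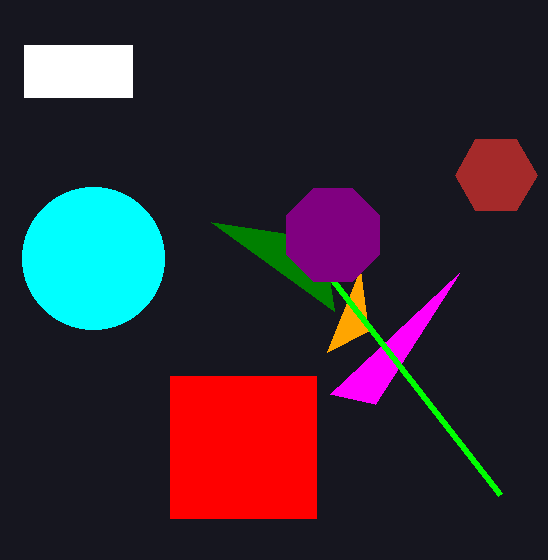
x2_1 = 375; y2_1 = 404; y_2 = 258; r_2 = 71; x1_3 = 327; y1_3 = 352; x1_4 = 500; y1_4 = 494; x_5 = 496; y_5 = 175; r_5 = 41; x0_6 = 24; y0_6 = 45; x1_6 = 132; y1_6 = 97; x0_7 = 211; y0_7 = 222; x0_8 = 170; y0_8 = 376; x1_8 = 316; y1_8 = 518; x_9 = 333; y_9 = 235; r_9 = 50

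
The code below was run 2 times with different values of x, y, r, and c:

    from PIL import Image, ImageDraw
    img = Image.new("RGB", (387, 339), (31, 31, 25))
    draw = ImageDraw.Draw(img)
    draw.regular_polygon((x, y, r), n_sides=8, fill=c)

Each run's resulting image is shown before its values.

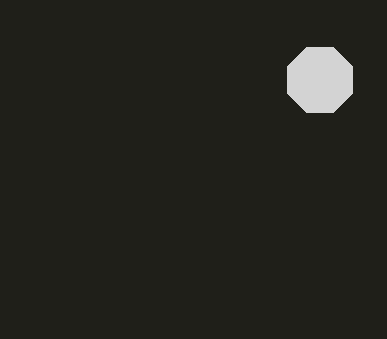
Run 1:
x = 320
y = 80
r = 35
c = 'lightgray'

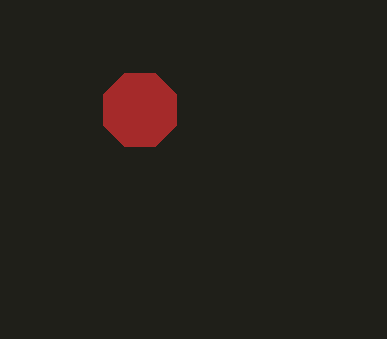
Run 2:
x = 140, y = 110, r = 40, c = 'brown'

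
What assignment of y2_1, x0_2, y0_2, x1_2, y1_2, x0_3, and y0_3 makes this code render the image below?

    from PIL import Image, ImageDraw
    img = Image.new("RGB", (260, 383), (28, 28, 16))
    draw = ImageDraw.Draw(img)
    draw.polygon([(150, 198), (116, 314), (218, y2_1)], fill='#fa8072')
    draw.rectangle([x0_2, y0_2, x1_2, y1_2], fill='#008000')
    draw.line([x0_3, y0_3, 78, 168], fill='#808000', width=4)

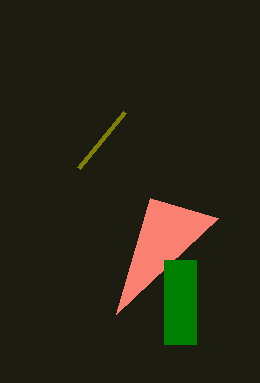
y2_1 = 218
x0_2 = 164
y0_2 = 260
x1_2 = 196
y1_2 = 344
x0_3 = 124
y0_3 = 112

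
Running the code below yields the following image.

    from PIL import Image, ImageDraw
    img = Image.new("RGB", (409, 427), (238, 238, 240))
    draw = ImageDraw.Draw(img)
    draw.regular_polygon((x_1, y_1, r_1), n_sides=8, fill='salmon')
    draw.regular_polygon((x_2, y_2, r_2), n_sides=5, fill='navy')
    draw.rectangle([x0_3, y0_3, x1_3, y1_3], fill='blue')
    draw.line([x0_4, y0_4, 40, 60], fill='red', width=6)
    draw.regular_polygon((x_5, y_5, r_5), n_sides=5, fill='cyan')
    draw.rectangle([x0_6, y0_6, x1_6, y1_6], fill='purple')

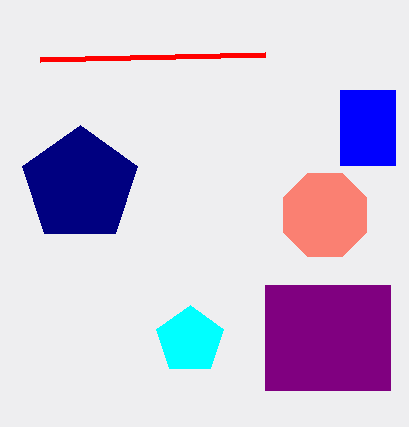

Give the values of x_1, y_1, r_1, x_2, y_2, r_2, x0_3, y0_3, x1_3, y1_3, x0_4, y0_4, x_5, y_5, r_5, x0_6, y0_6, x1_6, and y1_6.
x_1 = 325; y_1 = 215; r_1 = 45; x_2 = 80; y_2 = 185; r_2 = 60; x0_3 = 340; y0_3 = 90; x1_3 = 395; y1_3 = 165; x0_4 = 265; y0_4 = 55; x_5 = 190; y_5 = 340; r_5 = 35; x0_6 = 265; y0_6 = 285; x1_6 = 390; y1_6 = 390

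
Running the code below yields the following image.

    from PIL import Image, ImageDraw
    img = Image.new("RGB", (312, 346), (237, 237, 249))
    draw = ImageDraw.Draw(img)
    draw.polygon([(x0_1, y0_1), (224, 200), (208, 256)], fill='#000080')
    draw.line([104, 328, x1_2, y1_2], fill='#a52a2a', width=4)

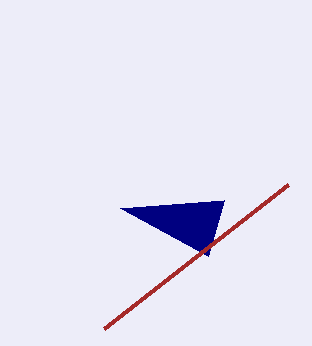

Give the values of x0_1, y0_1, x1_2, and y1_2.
x0_1 = 120, y0_1 = 208, x1_2 = 288, y1_2 = 184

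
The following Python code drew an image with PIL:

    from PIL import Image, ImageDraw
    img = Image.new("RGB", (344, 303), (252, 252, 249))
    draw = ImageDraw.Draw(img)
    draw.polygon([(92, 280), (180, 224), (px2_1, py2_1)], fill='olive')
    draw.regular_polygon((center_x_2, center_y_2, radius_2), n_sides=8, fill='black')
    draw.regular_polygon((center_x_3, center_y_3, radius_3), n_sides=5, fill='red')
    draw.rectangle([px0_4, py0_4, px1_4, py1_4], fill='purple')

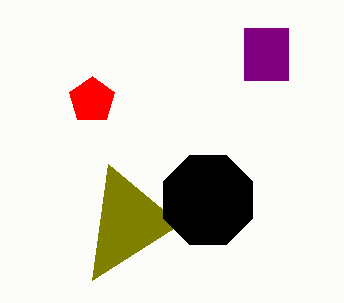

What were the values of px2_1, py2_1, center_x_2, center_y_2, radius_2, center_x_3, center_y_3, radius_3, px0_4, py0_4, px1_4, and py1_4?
px2_1 = 108
py2_1 = 164
center_x_2 = 208
center_y_2 = 200
radius_2 = 48
center_x_3 = 92
center_y_3 = 100
radius_3 = 24
px0_4 = 244
py0_4 = 28
px1_4 = 288
py1_4 = 80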